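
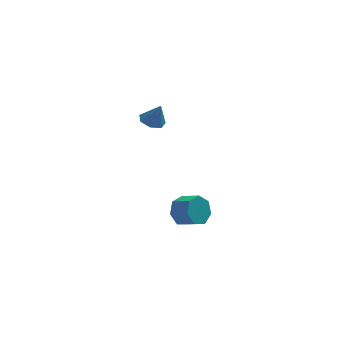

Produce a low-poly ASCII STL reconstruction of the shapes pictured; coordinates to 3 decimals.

solid 
facet normal -0.344 0.153 -0.926
outer loop
vertex 1.171 2.105 2.342
vertex 0.523 2.051 2.574
vertex 0.916 2.616 2.521
endloop
endfacet
facet normal 0.901 0.372 0.222
outer loop
vertex 1.171 2.105 2.342
vertex 0.916 2.616 2.521
vertex 0.937 1.869 3.686
endloop
endfacet
facet normal -0.344 0.153 -0.926
outer loop
vertex 0.916 2.616 2.521
vertex 0.523 2.051 2.574
vertex 0.365 2.702 2.74
endloop
endfacet
facet normal 0.326 0.799 0.506
outer loop
vertex 0.916 2.616 2.521
vertex 0.365 2.702 2.74
vertex 0.937 1.869 3.686
endloop
endfacet
facet normal -0.344 0.153 -0.926
outer loop
vertex 0.365 2.702 2.74
vertex 0.523 2.051 2.574
vertex -0.067 2.298 2.834
endloop
endfacet
facet normal -0.375 0.571 0.730
outer loop
vertex 0.365 2.702 2.74
vertex -0.067 2.298 2.834
vertex 0.937 1.869 3.686
endloop
endfacet
facet normal -0.345 0.151 -0.926
outer loop
vertex -0.067 2.298 2.834
vertex 0.523 2.051 2.574
vertex -0.054 1.708 2.733
endloop
endfacet
facet normal -0.675 -0.139 0.725
outer loop
vertex -0.067 2.298 2.834
vertex -0.054 1.708 2.733
vertex 0.937 1.869 3.686
endloop
endfacet
facet normal -0.345 0.152 -0.926
outer loop
vertex -0.054 1.708 2.733
vertex 0.523 2.051 2.574
vertex 0.393 1.376 2.512
endloop
endfacet
facet normal -0.347 -0.797 0.495
outer loop
vertex -0.054 1.708 2.733
vertex 0.393 1.376 2.512
vertex 0.937 1.869 3.686
endloop
endfacet
facet normal -0.345 0.152 -0.926
outer loop
vertex 0.393 1.376 2.512
vertex 0.523 2.051 2.574
vertex 0.938 1.553 2.338
endloop
endfacet
facet normal 0.363 -0.907 0.213
outer loop
vertex 0.393 1.376 2.512
vertex 0.938 1.553 2.338
vertex 0.937 1.869 3.686
endloop
endfacet
facet normal -0.344 0.152 -0.926
outer loop
vertex 0.938 1.553 2.338
vertex 0.523 2.051 2.574
vertex 1.171 2.105 2.342
endloop
endfacet
facet normal 0.917 -0.388 0.092
outer loop
vertex 0.938 1.553 2.338
vertex 1.171 2.105 2.342
vertex 0.937 1.869 3.686
endloop
endfacet
facet normal -0.703 0.585 -0.406
outer loop
vertex 2.539 1.816 -4.117
vertex 1.926 1.447 -3.587
vertex 2.434 2.163 -3.435
endloop
endfacet
facet normal 0.698 0.676 -0.236
outer loop
vertex 2.539 1.816 -4.117
vertex 2.434 2.163 -3.435
vertex 3.326 1.161 -3.663
endloop
endfacet
facet normal 0.698 0.676 -0.236
outer loop
vertex 3.326 1.161 -3.663
vertex 2.434 2.163 -3.435
vertex 3.221 1.508 -2.981
endloop
endfacet
facet normal 0.703 -0.585 0.406
outer loop
vertex 3.326 1.161 -3.663
vertex 3.221 1.508 -2.981
vertex 2.714 0.793 -3.133
endloop
endfacet
facet normal -0.703 0.585 -0.405
outer loop
vertex 2.434 2.163 -3.435
vertex 1.926 1.447 -3.587
vertex 1.947 1.971 -2.867
endloop
endfacet
facet normal 0.329 0.772 0.543
outer loop
vertex 2.434 2.163 -3.435
vertex 1.947 1.971 -2.867
vertex 3.221 1.508 -2.981
endloop
endfacet
facet normal 0.329 0.772 0.543
outer loop
vertex 3.221 1.508 -2.981
vertex 1.947 1.971 -2.867
vertex 2.734 1.316 -2.413
endloop
endfacet
facet normal 0.703 -0.585 0.405
outer loop
vertex 3.221 1.508 -2.981
vertex 2.734 1.316 -2.413
vertex 2.714 0.793 -3.133
endloop
endfacet
facet normal -0.703 0.585 -0.405
outer loop
vertex 1.947 1.971 -2.867
vertex 1.926 1.447 -3.587
vertex 1.444 1.384 -2.842
endloop
endfacet
facet normal -0.289 0.286 0.914
outer loop
vertex 1.947 1.971 -2.867
vertex 1.444 1.384 -2.842
vertex 2.734 1.316 -2.413
endloop
endfacet
facet normal -0.289 0.287 0.913
outer loop
vertex 2.734 1.316 -2.413
vertex 1.444 1.384 -2.842
vertex 2.231 0.73 -2.388
endloop
endfacet
facet normal 0.702 -0.585 0.406
outer loop
vertex 2.734 1.316 -2.413
vertex 2.231 0.73 -2.388
vertex 2.714 0.793 -3.133
endloop
endfacet
facet normal -0.703 0.585 -0.405
outer loop
vertex 1.444 1.384 -2.842
vertex 1.926 1.447 -3.587
vertex 1.305 0.846 -3.377
endloop
endfacet
facet normal -0.688 -0.415 0.596
outer loop
vertex 1.444 1.384 -2.842
vertex 1.305 0.846 -3.377
vertex 2.231 0.73 -2.388
endloop
endfacet
facet normal -0.688 -0.414 0.596
outer loop
vertex 2.231 0.73 -2.388
vertex 1.305 0.846 -3.377
vertex 2.092 0.191 -2.923
endloop
endfacet
facet normal 0.703 -0.584 0.406
outer loop
vertex 2.231 0.73 -2.388
vertex 2.092 0.191 -2.923
vertex 2.714 0.793 -3.133
endloop
endfacet
facet normal -0.703 0.584 -0.406
outer loop
vertex 1.305 0.846 -3.377
vertex 1.926 1.447 -3.587
vertex 1.634 0.76 -4.071
endloop
endfacet
facet normal -0.570 -0.804 -0.171
outer loop
vertex 1.305 0.846 -3.377
vertex 1.634 0.76 -4.071
vertex 2.092 0.191 -2.923
endloop
endfacet
facet normal -0.570 -0.804 -0.171
outer loop
vertex 2.092 0.191 -2.923
vertex 1.634 0.76 -4.071
vertex 2.421 0.105 -3.617
endloop
endfacet
facet normal 0.703 -0.585 0.406
outer loop
vertex 2.092 0.191 -2.923
vertex 2.421 0.105 -3.617
vertex 2.714 0.793 -3.133
endloop
endfacet
facet normal -0.703 0.584 -0.405
outer loop
vertex 1.634 0.76 -4.071
vertex 1.926 1.447 -3.587
vertex 2.183 1.192 -4.4
endloop
endfacet
facet normal -0.022 -0.588 -0.809
outer loop
vertex 1.634 0.76 -4.071
vertex 2.183 1.192 -4.4
vertex 2.421 0.105 -3.617
endloop
endfacet
facet normal -0.022 -0.588 -0.809
outer loop
vertex 2.421 0.105 -3.617
vertex 2.183 1.192 -4.4
vertex 2.97 0.537 -3.946
endloop
endfacet
facet normal 0.703 -0.585 0.405
outer loop
vertex 2.421 0.105 -3.617
vertex 2.97 0.537 -3.946
vertex 2.714 0.793 -3.133
endloop
endfacet
facet normal -0.703 0.585 -0.406
outer loop
vertex 2.183 1.192 -4.4
vertex 1.926 1.447 -3.587
vertex 2.539 1.816 -4.117
endloop
endfacet
facet normal 0.542 0.071 -0.837
outer loop
vertex 2.183 1.192 -4.4
vertex 2.539 1.816 -4.117
vertex 2.97 0.537 -3.946
endloop
endfacet
facet normal 0.542 0.071 -0.837
outer loop
vertex 2.97 0.537 -3.946
vertex 2.539 1.816 -4.117
vertex 3.326 1.161 -3.663
endloop
endfacet
facet normal 0.703 -0.585 0.405
outer loop
vertex 2.97 0.537 -3.946
vertex 3.326 1.161 -3.663
vertex 2.714 0.793 -3.133
endloop
endfacet

endsolid


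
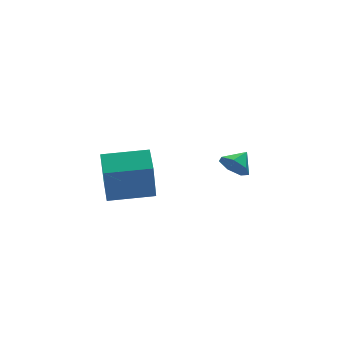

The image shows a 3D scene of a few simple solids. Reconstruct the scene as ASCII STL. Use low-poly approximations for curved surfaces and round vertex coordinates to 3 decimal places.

solid 
facet normal -0.944 0.322 -0.079
outer loop
vertex -4.649 1.406 -2.418
vertex -4.232 2.721 -2.045
vertex -4.306 1.895 -4.525
endloop
endfacet
facet normal -0.292 -0.920 -0.261
outer loop
vertex -2.268 1.199 -4.355
vertex -4.649 1.406 -2.418
vertex -4.306 1.895 -4.525
endloop
endfacet
facet normal -0.943 0.322 -0.079
outer loop
vertex -4.306 1.895 -4.525
vertex -4.232 2.721 -2.045
vertex -3.888 3.21 -4.152
endloop
endfacet
facet normal 0.156 0.223 -0.962
outer loop
vertex -3.888 3.21 -4.152
vertex -2.268 1.199 -4.355
vertex -4.306 1.895 -4.525
endloop
endfacet
facet normal -0.157 -0.223 0.962
outer loop
vertex -4.649 1.406 -2.418
vertex -2.194 2.025 -1.875
vertex -4.232 2.721 -2.045
endloop
endfacet
facet normal -0.293 -0.920 -0.261
outer loop
vertex -2.612 0.71 -2.248
vertex -4.649 1.406 -2.418
vertex -2.268 1.199 -4.355
endloop
endfacet
facet normal -0.157 -0.223 0.962
outer loop
vertex -2.612 0.71 -2.248
vertex -2.194 2.025 -1.875
vertex -4.649 1.406 -2.418
endloop
endfacet
facet normal 0.292 0.920 0.261
outer loop
vertex -4.232 2.721 -2.045
vertex -2.194 2.025 -1.875
vertex -3.888 3.21 -4.152
endloop
endfacet
facet normal 0.157 0.223 -0.962
outer loop
vertex -1.851 2.514 -3.982
vertex -2.268 1.199 -4.355
vertex -3.888 3.21 -4.152
endloop
endfacet
facet normal 0.293 0.920 0.261
outer loop
vertex -3.888 3.21 -4.152
vertex -2.194 2.025 -1.875
vertex -1.851 2.514 -3.982
endloop
endfacet
facet normal 0.944 -0.322 0.079
outer loop
vertex -1.851 2.514 -3.982
vertex -2.612 0.71 -2.248
vertex -2.268 1.199 -4.355
endloop
endfacet
facet normal 0.943 -0.322 0.079
outer loop
vertex -2.194 2.025 -1.875
vertex -2.612 0.71 -2.248
vertex -1.851 2.514 -3.982
endloop
endfacet
facet normal -0.793 -0.385 -0.472
outer loop
vertex 2.365 1.366 -4.281
vertex 1.878 1.91 -3.907
vertex 2.27 1.982 -4.624
endloop
endfacet
facet normal 0.937 -0.048 -0.346
outer loop
vertex 2.365 1.366 -4.281
vertex 2.27 1.982 -4.624
vertex 2.742 2.33 -3.393
endloop
endfacet
facet normal -0.792 -0.387 -0.472
outer loop
vertex 2.27 1.982 -4.624
vertex 1.878 1.91 -3.907
vertex 1.879 2.543 -4.428
endloop
endfacet
facet normal 0.664 0.613 -0.428
outer loop
vertex 2.27 1.982 -4.624
vertex 1.879 2.543 -4.428
vertex 2.742 2.33 -3.393
endloop
endfacet
facet normal -0.793 -0.386 -0.471
outer loop
vertex 1.879 2.543 -4.428
vertex 1.878 1.91 -3.907
vertex 1.488 2.628 -3.839
endloop
endfacet
facet normal 0.228 0.974 0.011
outer loop
vertex 1.879 2.543 -4.428
vertex 1.488 2.628 -3.839
vertex 2.742 2.33 -3.393
endloop
endfacet
facet normal -0.792 -0.386 -0.473
outer loop
vertex 1.488 2.628 -3.839
vertex 1.878 1.91 -3.907
vertex 1.39 2.171 -3.302
endloop
endfacet
facet normal -0.047 0.765 0.642
outer loop
vertex 1.488 2.628 -3.839
vertex 1.39 2.171 -3.302
vertex 2.742 2.33 -3.393
endloop
endfacet
facet normal -0.792 -0.386 -0.472
outer loop
vertex 1.39 2.171 -3.302
vertex 1.878 1.91 -3.907
vertex 1.66 1.518 -3.221
endloop
endfacet
facet normal 0.050 0.143 0.988
outer loop
vertex 1.39 2.171 -3.302
vertex 1.66 1.518 -3.221
vertex 2.742 2.33 -3.393
endloop
endfacet
facet normal -0.793 -0.386 -0.472
outer loop
vertex 1.66 1.518 -3.221
vertex 1.878 1.91 -3.907
vertex 2.094 1.159 -3.656
endloop
endfacet
facet normal 0.443 -0.423 0.791
outer loop
vertex 1.66 1.518 -3.221
vertex 2.094 1.159 -3.656
vertex 2.742 2.33 -3.393
endloop
endfacet
facet normal -0.793 -0.386 -0.472
outer loop
vertex 2.094 1.159 -3.656
vertex 1.878 1.91 -3.907
vertex 2.365 1.366 -4.281
endloop
endfacet
facet normal 0.839 -0.508 0.195
outer loop
vertex 2.094 1.159 -3.656
vertex 2.365 1.366 -4.281
vertex 2.742 2.33 -3.393
endloop
endfacet

endsolid


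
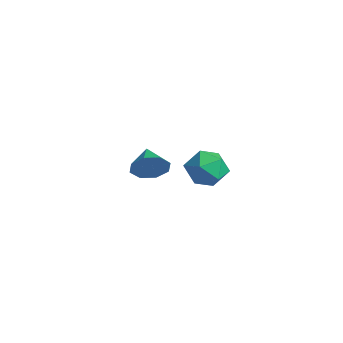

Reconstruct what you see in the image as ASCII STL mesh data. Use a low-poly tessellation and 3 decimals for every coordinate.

solid 
facet normal 0.844 -0.443 -0.303
outer loop
vertex -1.464 -0.198 -1.896
vertex -1.892 -0.453 -2.717
vertex -1.387 0.309 -2.423
endloop
endfacet
facet normal -0.018 0.722 0.692
outer loop
vertex -1.464 -0.198 -1.896
vertex -1.387 0.309 -2.423
vertex -3.048 0.153 -2.303
endloop
endfacet
facet normal 0.844 -0.443 -0.302
outer loop
vertex -1.387 0.309 -2.423
vertex -1.892 -0.453 -2.717
vertex -1.606 0.368 -3.122
endloop
endfacet
facet normal -0.085 0.990 0.110
outer loop
vertex -1.387 0.309 -2.423
vertex -1.606 0.368 -3.122
vertex -3.048 0.153 -2.303
endloop
endfacet
facet normal 0.844 -0.443 -0.302
outer loop
vertex -1.606 0.368 -3.122
vertex -1.892 -0.453 -2.717
vertex -1.992 -0.053 -3.584
endloop
endfacet
facet normal -0.371 0.819 -0.437
outer loop
vertex -1.606 0.368 -3.122
vertex -1.992 -0.053 -3.584
vertex -3.048 0.153 -2.303
endloop
endfacet
facet normal 0.844 -0.443 -0.302
outer loop
vertex -1.992 -0.053 -3.584
vertex -1.892 -0.453 -2.717
vertex -2.319 -0.709 -3.537
endloop
endfacet
facet normal -0.709 0.308 -0.634
outer loop
vertex -1.992 -0.053 -3.584
vertex -2.319 -0.709 -3.537
vertex -3.048 0.153 -2.303
endloop
endfacet
facet normal 0.844 -0.444 -0.301
outer loop
vertex -2.319 -0.709 -3.537
vertex -1.892 -0.453 -2.717
vertex -2.397 -1.215 -3.01
endloop
endfacet
facet normal -0.900 -0.240 -0.364
outer loop
vertex -2.319 -0.709 -3.537
vertex -2.397 -1.215 -3.01
vertex -3.048 0.153 -2.303
endloop
endfacet
facet normal 0.844 -0.443 -0.302
outer loop
vertex -2.397 -1.215 -3.01
vertex -1.892 -0.453 -2.717
vertex -2.178 -1.275 -2.311
endloop
endfacet
facet normal -0.833 -0.509 0.217
outer loop
vertex -2.397 -1.215 -3.01
vertex -2.178 -1.275 -2.311
vertex -3.048 0.153 -2.303
endloop
endfacet
facet normal 0.844 -0.443 -0.302
outer loop
vertex -2.178 -1.275 -2.311
vertex -1.892 -0.453 -2.717
vertex -1.792 -0.854 -1.85
endloop
endfacet
facet normal -0.547 -0.337 0.766
outer loop
vertex -2.178 -1.275 -2.311
vertex -1.792 -0.854 -1.85
vertex -3.048 0.153 -2.303
endloop
endfacet
facet normal 0.844 -0.443 -0.302
outer loop
vertex -1.792 -0.854 -1.85
vertex -1.892 -0.453 -2.717
vertex -1.464 -0.198 -1.896
endloop
endfacet
facet normal -0.209 0.172 0.963
outer loop
vertex -1.792 -0.854 -1.85
vertex -1.464 -0.198 -1.896
vertex -3.048 0.153 -2.303
endloop
endfacet
facet normal 0.269 -0.166 0.949
outer loop
vertex 3.81 -0.7 1.089
vertex 2.874 -1.142 1.277
vertex 3.677 -1.734 0.946
endloop
endfacet
facet normal 0.837 -0.179 0.517
outer loop
vertex 3.81 -0.7 1.089
vertex 3.677 -1.734 0.946
vertex 4.228 -1.173 0.248
endloop
endfacet
facet normal 0.875 0.450 0.182
outer loop
vertex 3.81 -0.7 1.089
vertex 4.228 -1.173 0.248
vertex 3.766 -0.234 0.148
endloop
endfacet
facet normal 0.328 0.853 0.407
outer loop
vertex 3.81 -0.7 1.089
vertex 3.766 -0.234 0.148
vertex 2.928 -0.215 0.784
endloop
endfacet
facet normal -0.046 0.471 0.881
outer loop
vertex 3.81 -0.7 1.089
vertex 2.928 -0.215 0.784
vertex 2.874 -1.142 1.277
endloop
endfacet
facet normal 0.729 -0.684 0.025
outer loop
vertex 4.228 -1.173 0.248
vertex 3.677 -1.734 0.946
vertex 3.552 -1.905 -0.084
endloop
endfacet
facet normal -0.191 -0.664 0.723
outer loop
vertex 3.677 -1.734 0.946
vertex 2.874 -1.142 1.277
vertex 2.714 -1.886 0.552
endloop
endfacet
facet normal -0.699 0.367 0.614
outer loop
vertex 2.874 -1.142 1.277
vertex 2.928 -0.215 0.784
vertex 2.252 -0.947 0.452
endloop
endfacet
facet normal -0.093 0.984 -0.152
outer loop
vertex 2.928 -0.215 0.784
vertex 3.766 -0.234 0.148
vertex 2.803 -0.386 -0.246
endloop
endfacet
facet normal 0.789 0.333 -0.516
outer loop
vertex 3.766 -0.234 0.148
vertex 4.228 -1.173 0.248
vertex 3.606 -0.978 -0.577
endloop
endfacet
facet normal -0.328 -0.853 -0.407
outer loop
vertex 2.67 -1.42 -0.389
vertex 3.552 -1.905 -0.084
vertex 2.714 -1.886 0.552
endloop
endfacet
facet normal -0.875 -0.450 -0.182
outer loop
vertex 2.67 -1.42 -0.389
vertex 2.714 -1.886 0.552
vertex 2.252 -0.947 0.452
endloop
endfacet
facet normal -0.837 0.179 -0.517
outer loop
vertex 2.67 -1.42 -0.389
vertex 2.252 -0.947 0.452
vertex 2.803 -0.386 -0.246
endloop
endfacet
facet normal -0.269 0.166 -0.949
outer loop
vertex 2.67 -1.42 -0.389
vertex 2.803 -0.386 -0.246
vertex 3.606 -0.978 -0.577
endloop
endfacet
facet normal 0.046 -0.471 -0.881
outer loop
vertex 2.67 -1.42 -0.389
vertex 3.606 -0.978 -0.577
vertex 3.552 -1.905 -0.084
endloop
endfacet
facet normal 0.093 -0.984 0.152
outer loop
vertex 2.714 -1.886 0.552
vertex 3.552 -1.905 -0.084
vertex 3.677 -1.734 0.946
endloop
endfacet
facet normal -0.789 -0.333 0.516
outer loop
vertex 2.252 -0.947 0.452
vertex 2.714 -1.886 0.552
vertex 2.874 -1.142 1.277
endloop
endfacet
facet normal -0.729 0.684 -0.025
outer loop
vertex 2.803 -0.386 -0.246
vertex 2.252 -0.947 0.452
vertex 2.928 -0.215 0.784
endloop
endfacet
facet normal 0.191 0.664 -0.723
outer loop
vertex 3.606 -0.978 -0.577
vertex 2.803 -0.386 -0.246
vertex 3.766 -0.234 0.148
endloop
endfacet
facet normal 0.699 -0.367 -0.614
outer loop
vertex 3.552 -1.905 -0.084
vertex 3.606 -0.978 -0.577
vertex 4.228 -1.173 0.248
endloop
endfacet

endsolid


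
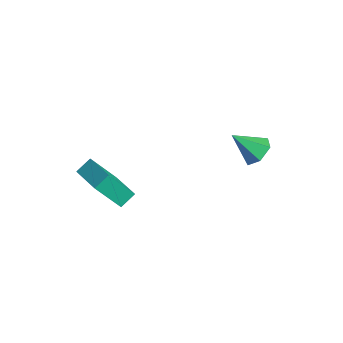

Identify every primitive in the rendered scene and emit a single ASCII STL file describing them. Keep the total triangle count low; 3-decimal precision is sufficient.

solid 
facet normal 0.451 0.579 -0.679
outer loop
vertex 3.963 1.415 1.897
vertex 3.252 1.761 1.72
vertex 3.723 2.075 2.3
endloop
endfacet
facet normal 0.583 -0.259 0.771
outer loop
vertex 3.963 1.415 1.897
vertex 3.723 2.075 2.3
vertex 2.548 0.859 2.78
endloop
endfacet
facet normal 0.451 0.578 -0.680
outer loop
vertex 3.723 2.075 2.3
vertex 3.252 1.761 1.72
vertex 3.012 2.422 2.123
endloop
endfacet
facet normal -0.035 0.396 0.918
outer loop
vertex 3.723 2.075 2.3
vertex 3.012 2.422 2.123
vertex 2.548 0.859 2.78
endloop
endfacet
facet normal 0.452 0.578 -0.679
outer loop
vertex 3.012 2.422 2.123
vertex 3.252 1.761 1.72
vertex 2.542 2.108 1.543
endloop
endfacet
facet normal -0.803 0.417 0.425
outer loop
vertex 3.012 2.422 2.123
vertex 2.542 2.108 1.543
vertex 2.548 0.859 2.78
endloop
endfacet
facet normal 0.452 0.579 -0.679
outer loop
vertex 2.542 2.108 1.543
vertex 3.252 1.761 1.72
vertex 2.782 1.448 1.14
endloop
endfacet
facet normal -0.953 -0.216 -0.214
outer loop
vertex 2.542 2.108 1.543
vertex 2.782 1.448 1.14
vertex 2.548 0.859 2.78
endloop
endfacet
facet normal 0.452 0.579 -0.679
outer loop
vertex 2.782 1.448 1.14
vertex 3.252 1.761 1.72
vertex 3.492 1.101 1.317
endloop
endfacet
facet normal -0.336 -0.870 -0.360
outer loop
vertex 2.782 1.448 1.14
vertex 3.492 1.101 1.317
vertex 2.548 0.859 2.78
endloop
endfacet
facet normal 0.451 0.579 -0.679
outer loop
vertex 3.492 1.101 1.317
vertex 3.252 1.761 1.72
vertex 3.963 1.415 1.897
endloop
endfacet
facet normal 0.433 -0.892 0.132
outer loop
vertex 3.492 1.101 1.317
vertex 3.963 1.415 1.897
vertex 2.548 0.859 2.78
endloop
endfacet
facet normal -0.970 0.031 -0.243
outer loop
vertex -1.204 -4.053 0.329
vertex -0.772 -3.017 -1.266
vertex -1.112 -4.806 -0.135
endloop
endfacet
facet normal -0.222 -0.531 0.818
outer loop
vertex 0.652 -4.863 0.306
vertex -1.204 -4.053 0.329
vertex -1.112 -4.806 -0.135
endloop
endfacet
facet normal -0.970 0.031 -0.243
outer loop
vertex -1.112 -4.806 -0.135
vertex -0.772 -3.017 -1.266
vertex -0.68 -3.771 -1.73
endloop
endfacet
facet normal 0.103 -0.847 -0.522
outer loop
vertex -0.68 -3.771 -1.73
vertex 0.652 -4.863 0.306
vertex -1.112 -4.806 -0.135
endloop
endfacet
facet normal -0.103 0.847 0.522
outer loop
vertex -1.204 -4.053 0.329
vertex 0.992 -3.074 -0.825
vertex -0.772 -3.017 -1.266
endloop
endfacet
facet normal -0.221 -0.531 0.818
outer loop
vertex 0.56 -4.109 0.77
vertex -1.204 -4.053 0.329
vertex 0.652 -4.863 0.306
endloop
endfacet
facet normal -0.103 0.847 0.522
outer loop
vertex 0.56 -4.109 0.77
vertex 0.992 -3.074 -0.825
vertex -1.204 -4.053 0.329
endloop
endfacet
facet normal 0.222 0.531 -0.818
outer loop
vertex -0.772 -3.017 -1.266
vertex 0.992 -3.074 -0.825
vertex -0.68 -3.771 -1.73
endloop
endfacet
facet normal 0.104 -0.847 -0.522
outer loop
vertex 1.084 -3.827 -1.289
vertex 0.652 -4.863 0.306
vertex -0.68 -3.771 -1.73
endloop
endfacet
facet normal 0.221 0.531 -0.818
outer loop
vertex -0.68 -3.771 -1.73
vertex 0.992 -3.074 -0.825
vertex 1.084 -3.827 -1.289
endloop
endfacet
facet normal 0.970 -0.031 0.243
outer loop
vertex 1.084 -3.827 -1.289
vertex 0.56 -4.109 0.77
vertex 0.652 -4.863 0.306
endloop
endfacet
facet normal 0.970 -0.031 0.243
outer loop
vertex 0.992 -3.074 -0.825
vertex 0.56 -4.109 0.77
vertex 1.084 -3.827 -1.289
endloop
endfacet

endsolid


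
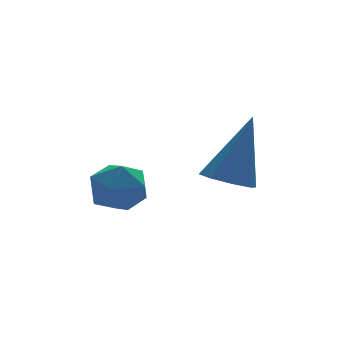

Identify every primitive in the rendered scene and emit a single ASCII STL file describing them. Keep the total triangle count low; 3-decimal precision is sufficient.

solid 
facet normal -0.305 0.338 0.890
outer loop
vertex -0.816 1.758 0.535
vertex -0.202 1.422 0.873
vertex -0.151 2.154 0.613
endloop
endfacet
facet normal -0.507 0.779 0.369
outer loop
vertex -0.816 1.758 0.535
vertex -0.151 2.154 0.613
vertex -0.557 2.203 -0.049
endloop
endfacet
facet normal -0.908 0.409 -0.091
outer loop
vertex -0.816 1.758 0.535
vertex -0.557 2.203 -0.049
vertex -0.858 1.501 -0.198
endloop
endfacet
facet normal -0.954 -0.262 0.147
outer loop
vertex -0.816 1.758 0.535
vertex -0.858 1.501 -0.198
vertex -0.638 1.019 0.371
endloop
endfacet
facet normal -0.582 -0.307 0.753
outer loop
vertex -0.816 1.758 0.535
vertex -0.638 1.019 0.371
vertex -0.202 1.422 0.873
endloop
endfacet
facet normal 0.080 0.996 0.024
outer loop
vertex -0.557 2.203 -0.049
vertex -0.151 2.154 0.613
vertex 0.218 2.141 -0.071
endloop
endfacet
facet normal 0.406 0.281 0.870
outer loop
vertex -0.151 2.154 0.613
vertex -0.202 1.422 0.873
vertex 0.438 1.659 0.498
endloop
endfacet
facet normal -0.042 -0.761 0.648
outer loop
vertex -0.202 1.422 0.873
vertex -0.638 1.019 0.371
vertex 0.137 0.957 0.349
endloop
endfacet
facet normal -0.644 -0.688 -0.334
outer loop
vertex -0.638 1.019 0.371
vertex -0.858 1.501 -0.198
vertex -0.269 1.006 -0.313
endloop
endfacet
facet normal -0.569 0.397 -0.720
outer loop
vertex -0.858 1.501 -0.198
vertex -0.557 2.203 -0.049
vertex -0.218 1.738 -0.573
endloop
endfacet
facet normal 0.954 0.262 -0.147
outer loop
vertex 0.396 1.402 -0.235
vertex 0.218 2.141 -0.071
vertex 0.438 1.659 0.498
endloop
endfacet
facet normal 0.908 -0.409 0.091
outer loop
vertex 0.396 1.402 -0.235
vertex 0.438 1.659 0.498
vertex 0.137 0.957 0.349
endloop
endfacet
facet normal 0.507 -0.779 -0.369
outer loop
vertex 0.396 1.402 -0.235
vertex 0.137 0.957 0.349
vertex -0.269 1.006 -0.313
endloop
endfacet
facet normal 0.305 -0.338 -0.890
outer loop
vertex 0.396 1.402 -0.235
vertex -0.269 1.006 -0.313
vertex -0.218 1.738 -0.573
endloop
endfacet
facet normal 0.582 0.307 -0.753
outer loop
vertex 0.396 1.402 -0.235
vertex -0.218 1.738 -0.573
vertex 0.218 2.141 -0.071
endloop
endfacet
facet normal 0.644 0.688 0.334
outer loop
vertex 0.438 1.659 0.498
vertex 0.218 2.141 -0.071
vertex -0.151 2.154 0.613
endloop
endfacet
facet normal 0.569 -0.397 0.720
outer loop
vertex 0.137 0.957 0.349
vertex 0.438 1.659 0.498
vertex -0.202 1.422 0.873
endloop
endfacet
facet normal -0.080 -0.996 -0.024
outer loop
vertex -0.269 1.006 -0.313
vertex 0.137 0.957 0.349
vertex -0.638 1.019 0.371
endloop
endfacet
facet normal -0.406 -0.281 -0.870
outer loop
vertex -0.218 1.738 -0.573
vertex -0.269 1.006 -0.313
vertex -0.858 1.501 -0.198
endloop
endfacet
facet normal 0.042 0.761 -0.648
outer loop
vertex 0.218 2.141 -0.071
vertex -0.218 1.738 -0.573
vertex -0.557 2.203 -0.049
endloop
endfacet
facet normal -0.404 -0.129 -0.906
outer loop
vertex 2.675 0.451 -0.011
vertex 2.096 0.734 0.207
vertex 2.667 0.967 -0.081
endloop
endfacet
facet normal 0.994 0.001 -0.105
outer loop
vertex 2.675 0.451 -0.011
vertex 2.667 0.967 -0.081
vertex 2.884 0.986 1.973
endloop
endfacet
facet normal -0.404 -0.129 -0.906
outer loop
vertex 2.667 0.967 -0.081
vertex 2.096 0.734 0.207
vertex 2.324 1.346 0.018
endloop
endfacet
facet normal 0.728 0.681 -0.083
outer loop
vertex 2.667 0.967 -0.081
vertex 2.324 1.346 0.018
vertex 2.884 0.986 1.973
endloop
endfacet
facet normal -0.403 -0.130 -0.906
outer loop
vertex 2.324 1.346 0.018
vertex 2.096 0.734 0.207
vertex 1.848 1.366 0.227
endloop
endfacet
facet normal 0.107 0.983 0.150
outer loop
vertex 2.324 1.346 0.018
vertex 1.848 1.366 0.227
vertex 2.884 0.986 1.973
endloop
endfacet
facet normal -0.404 -0.130 -0.905
outer loop
vertex 1.848 1.366 0.227
vertex 2.096 0.734 0.207
vertex 1.517 1.016 0.425
endloop
endfacet
facet normal -0.502 0.734 0.458
outer loop
vertex 1.848 1.366 0.227
vertex 1.517 1.016 0.425
vertex 2.884 0.986 1.973
endloop
endfacet
facet normal -0.404 -0.130 -0.905
outer loop
vertex 1.517 1.016 0.425
vertex 2.096 0.734 0.207
vertex 1.526 0.5 0.495
endloop
endfacet
facet normal -0.747 0.077 0.661
outer loop
vertex 1.517 1.016 0.425
vertex 1.526 0.5 0.495
vertex 2.884 0.986 1.973
endloop
endfacet
facet normal -0.404 -0.129 -0.905
outer loop
vertex 1.526 0.5 0.495
vertex 2.096 0.734 0.207
vertex 1.869 0.121 0.396
endloop
endfacet
facet normal -0.480 -0.601 0.639
outer loop
vertex 1.526 0.5 0.495
vertex 1.869 0.121 0.396
vertex 2.884 0.986 1.973
endloop
endfacet
facet normal -0.403 -0.130 -0.906
outer loop
vertex 1.869 0.121 0.396
vertex 2.096 0.734 0.207
vertex 2.345 0.101 0.187
endloop
endfacet
facet normal 0.140 -0.903 0.405
outer loop
vertex 1.869 0.121 0.396
vertex 2.345 0.101 0.187
vertex 2.884 0.986 1.973
endloop
endfacet
facet normal -0.405 -0.131 -0.905
outer loop
vertex 2.345 0.101 0.187
vertex 2.096 0.734 0.207
vertex 2.675 0.451 -0.011
endloop
endfacet
facet normal 0.751 -0.653 0.097
outer loop
vertex 2.345 0.101 0.187
vertex 2.675 0.451 -0.011
vertex 2.884 0.986 1.973
endloop
endfacet

endsolid


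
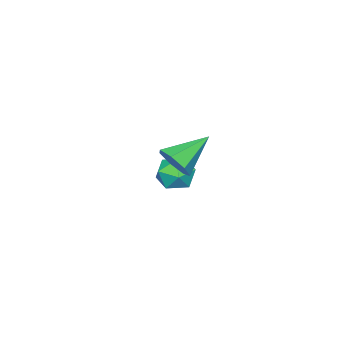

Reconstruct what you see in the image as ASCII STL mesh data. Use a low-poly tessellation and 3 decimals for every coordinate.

solid 
facet normal 0.794 -0.329 -0.511
outer loop
vertex 1.356 1.549 1.932
vertex 0.994 1.403 1.463
vertex 1.282 1.93 1.571
endloop
endfacet
facet normal 0.240 0.692 0.681
outer loop
vertex 1.356 1.549 1.932
vertex 1.282 1.93 1.571
vertex -0.054 1.837 2.137
endloop
endfacet
facet normal 0.794 -0.330 -0.510
outer loop
vertex 1.282 1.93 1.571
vertex 0.994 1.403 1.463
vertex 0.991 1.913 1.129
endloop
endfacet
facet normal -0.067 0.998 0.006
outer loop
vertex 1.282 1.93 1.571
vertex 0.991 1.913 1.129
vertex -0.054 1.837 2.137
endloop
endfacet
facet normal 0.795 -0.329 -0.510
outer loop
vertex 0.991 1.913 1.129
vertex 0.994 1.403 1.463
vertex 0.703 1.512 0.939
endloop
endfacet
facet normal -0.554 0.646 -0.525
outer loop
vertex 0.991 1.913 1.129
vertex 0.703 1.512 0.939
vertex -0.054 1.837 2.137
endloop
endfacet
facet normal 0.795 -0.329 -0.510
outer loop
vertex 0.703 1.512 0.939
vertex 0.994 1.403 1.463
vertex 0.634 1.029 1.143
endloop
endfacet
facet normal -0.853 -0.095 -0.513
outer loop
vertex 0.703 1.512 0.939
vertex 0.634 1.029 1.143
vertex -0.054 1.837 2.137
endloop
endfacet
facet normal 0.795 -0.329 -0.509
outer loop
vertex 0.634 1.029 1.143
vertex 0.994 1.403 1.463
vertex 0.836 0.827 1.589
endloop
endfacet
facet normal -0.741 -0.671 0.032
outer loop
vertex 0.634 1.029 1.143
vertex 0.836 0.827 1.589
vertex -0.054 1.837 2.137
endloop
endfacet
facet normal 0.794 -0.330 -0.511
outer loop
vertex 0.836 0.827 1.589
vertex 0.994 1.403 1.463
vertex 1.158 1.059 1.94
endloop
endfacet
facet normal -0.300 -0.646 0.702
outer loop
vertex 0.836 0.827 1.589
vertex 1.158 1.059 1.94
vertex -0.054 1.837 2.137
endloop
endfacet
facet normal 0.794 -0.329 -0.511
outer loop
vertex 1.158 1.059 1.94
vertex 0.994 1.403 1.463
vertex 1.356 1.549 1.932
endloop
endfacet
facet normal 0.136 -0.039 0.990
outer loop
vertex 1.158 1.059 1.94
vertex 1.356 1.549 1.932
vertex -0.054 1.837 2.137
endloop
endfacet
facet normal -0.430 0.868 -0.247
outer loop
vertex -2.768 -0.602 -2.084
vertex -3.394 -0.882 -1.979
vertex -3.062 -0.569 -1.456
endloop
endfacet
facet normal 0.212 0.976 0.048
outer loop
vertex -2.768 -0.602 -2.084
vertex -3.062 -0.569 -1.456
vertex -2.386 -0.713 -1.515
endloop
endfacet
facet normal 0.697 0.629 -0.345
outer loop
vertex -2.768 -0.602 -2.084
vertex -2.386 -0.713 -1.515
vertex -2.3 -1.115 -2.074
endloop
endfacet
facet normal 0.355 0.307 -0.883
outer loop
vertex -2.768 -0.602 -2.084
vertex -2.3 -1.115 -2.074
vertex -2.923 -1.219 -2.361
endloop
endfacet
facet normal -0.341 0.455 -0.822
outer loop
vertex -2.768 -0.602 -2.084
vertex -2.923 -1.219 -2.361
vertex -3.394 -0.882 -1.979
endloop
endfacet
facet normal 0.207 0.684 0.699
outer loop
vertex -2.386 -0.713 -1.515
vertex -3.062 -0.569 -1.456
vertex -2.777 -1.061 -1.059
endloop
endfacet
facet normal -0.830 0.512 0.221
outer loop
vertex -3.062 -0.569 -1.456
vertex -3.394 -0.882 -1.979
vertex -3.4 -1.165 -1.346
endloop
endfacet
facet normal -0.687 -0.157 -0.709
outer loop
vertex -3.394 -0.882 -1.979
vertex -2.923 -1.219 -2.361
vertex -3.314 -1.567 -1.905
endloop
endfacet
facet normal 0.438 -0.397 -0.807
outer loop
vertex -2.923 -1.219 -2.361
vertex -2.3 -1.115 -2.074
vertex -2.638 -1.711 -1.964
endloop
endfacet
facet normal 0.990 0.123 0.064
outer loop
vertex -2.3 -1.115 -2.074
vertex -2.386 -0.713 -1.515
vertex -2.306 -1.398 -1.441
endloop
endfacet
facet normal -0.355 -0.307 0.883
outer loop
vertex -2.932 -1.678 -1.336
vertex -2.777 -1.061 -1.059
vertex -3.4 -1.165 -1.346
endloop
endfacet
facet normal -0.697 -0.629 0.345
outer loop
vertex -2.932 -1.678 -1.336
vertex -3.4 -1.165 -1.346
vertex -3.314 -1.567 -1.905
endloop
endfacet
facet normal -0.212 -0.976 -0.048
outer loop
vertex -2.932 -1.678 -1.336
vertex -3.314 -1.567 -1.905
vertex -2.638 -1.711 -1.964
endloop
endfacet
facet normal 0.430 -0.868 0.247
outer loop
vertex -2.932 -1.678 -1.336
vertex -2.638 -1.711 -1.964
vertex -2.306 -1.398 -1.441
endloop
endfacet
facet normal 0.341 -0.455 0.822
outer loop
vertex -2.932 -1.678 -1.336
vertex -2.306 -1.398 -1.441
vertex -2.777 -1.061 -1.059
endloop
endfacet
facet normal -0.438 0.397 0.807
outer loop
vertex -3.4 -1.165 -1.346
vertex -2.777 -1.061 -1.059
vertex -3.062 -0.569 -1.456
endloop
endfacet
facet normal -0.990 -0.123 -0.064
outer loop
vertex -3.314 -1.567 -1.905
vertex -3.4 -1.165 -1.346
vertex -3.394 -0.882 -1.979
endloop
endfacet
facet normal -0.207 -0.684 -0.699
outer loop
vertex -2.638 -1.711 -1.964
vertex -3.314 -1.567 -1.905
vertex -2.923 -1.219 -2.361
endloop
endfacet
facet normal 0.830 -0.512 -0.221
outer loop
vertex -2.306 -1.398 -1.441
vertex -2.638 -1.711 -1.964
vertex -2.3 -1.115 -2.074
endloop
endfacet
facet normal 0.687 0.157 0.709
outer loop
vertex -2.777 -1.061 -1.059
vertex -2.306 -1.398 -1.441
vertex -2.386 -0.713 -1.515
endloop
endfacet

endsolid


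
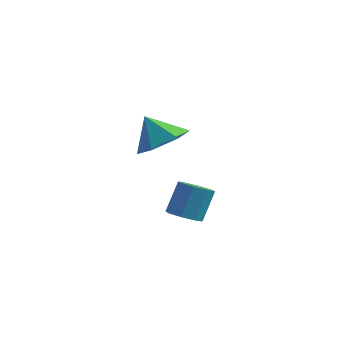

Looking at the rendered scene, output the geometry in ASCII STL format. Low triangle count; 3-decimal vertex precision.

solid 
facet normal 0.558 -0.002 -0.830
outer loop
vertex -1.146 2.501 3.117
vertex -1.834 1.888 2.656
vertex -1.929 2.912 2.59
endloop
endfacet
facet normal -0.039 0.759 0.650
outer loop
vertex -1.146 2.501 3.117
vertex -1.929 2.912 2.59
vertex -2.566 1.892 3.744
endloop
endfacet
facet normal 0.557 -0.002 -0.830
outer loop
vertex -1.929 2.912 2.59
vertex -1.834 1.888 2.656
vertex -2.618 2.3 2.129
endloop
endfacet
facet normal -0.720 0.667 0.192
outer loop
vertex -1.929 2.912 2.59
vertex -2.618 2.3 2.129
vertex -2.566 1.892 3.744
endloop
endfacet
facet normal 0.557 -0.003 -0.831
outer loop
vertex -2.618 2.3 2.129
vertex -1.834 1.888 2.656
vertex -2.523 1.276 2.196
endloop
endfacet
facet normal -0.996 -0.092 0.009
outer loop
vertex -2.618 2.3 2.129
vertex -2.523 1.276 2.196
vertex -2.566 1.892 3.744
endloop
endfacet
facet normal 0.557 -0.003 -0.830
outer loop
vertex -2.523 1.276 2.196
vertex -1.834 1.888 2.656
vertex -1.74 0.865 2.723
endloop
endfacet
facet normal -0.589 -0.757 0.285
outer loop
vertex -2.523 1.276 2.196
vertex -1.74 0.865 2.723
vertex -2.566 1.892 3.744
endloop
endfacet
facet normal 0.558 -0.003 -0.830
outer loop
vertex -1.74 0.865 2.723
vertex -1.834 1.888 2.656
vertex -1.051 1.477 3.184
endloop
endfacet
facet normal 0.093 -0.664 0.742
outer loop
vertex -1.74 0.865 2.723
vertex -1.051 1.477 3.184
vertex -2.566 1.892 3.744
endloop
endfacet
facet normal 0.558 -0.003 -0.830
outer loop
vertex -1.051 1.477 3.184
vertex -1.834 1.888 2.656
vertex -1.146 2.501 3.117
endloop
endfacet
facet normal 0.368 0.095 0.925
outer loop
vertex -1.051 1.477 3.184
vertex -1.146 2.501 3.117
vertex -2.566 1.892 3.744
endloop
endfacet
facet normal -0.106 -0.471 -0.876
outer loop
vertex 1.585 -2.365 1.692
vertex 1.043 -2.079 1.604
vertex 1.633 -1.952 1.464
endloop
endfacet
facet normal 0.989 -0.140 -0.045
outer loop
vertex 1.585 -2.365 1.692
vertex 1.633 -1.952 1.464
vertex 1.72 -1.768 2.805
endloop
endfacet
facet normal 0.989 -0.139 -0.045
outer loop
vertex 1.72 -1.768 2.805
vertex 1.633 -1.952 1.464
vertex 1.768 -1.354 2.577
endloop
endfacet
facet normal 0.105 0.470 0.876
outer loop
vertex 1.72 -1.768 2.805
vertex 1.768 -1.354 2.577
vertex 1.177 -1.481 2.716
endloop
endfacet
facet normal -0.106 -0.471 -0.876
outer loop
vertex 1.633 -1.952 1.464
vertex 1.043 -2.079 1.604
vertex 1.335 -1.613 1.318
endloop
endfacet
facet normal 0.771 0.518 -0.372
outer loop
vertex 1.633 -1.952 1.464
vertex 1.335 -1.613 1.318
vertex 1.768 -1.354 2.577
endloop
endfacet
facet normal 0.771 0.518 -0.372
outer loop
vertex 1.768 -1.354 2.577
vertex 1.335 -1.613 1.318
vertex 1.47 -1.015 2.431
endloop
endfacet
facet normal 0.105 0.470 0.876
outer loop
vertex 1.768 -1.354 2.577
vertex 1.47 -1.015 2.431
vertex 1.177 -1.481 2.716
endloop
endfacet
facet normal -0.106 -0.471 -0.876
outer loop
vertex 1.335 -1.613 1.318
vertex 1.043 -2.079 1.604
vertex 0.866 -1.546 1.339
endloop
endfacet
facet normal 0.103 0.871 -0.480
outer loop
vertex 1.335 -1.613 1.318
vertex 0.866 -1.546 1.339
vertex 1.47 -1.015 2.431
endloop
endfacet
facet normal 0.101 0.872 -0.480
outer loop
vertex 1.47 -1.015 2.431
vertex 0.866 -1.546 1.339
vertex 1.0 -0.949 2.452
endloop
endfacet
facet normal 0.105 0.470 0.876
outer loop
vertex 1.47 -1.015 2.431
vertex 1.0 -0.949 2.452
vertex 1.177 -1.481 2.716
endloop
endfacet
facet normal -0.105 -0.470 -0.876
outer loop
vertex 0.866 -1.546 1.339
vertex 1.043 -2.079 1.604
vertex 0.5 -1.792 1.515
endloop
endfacet
facet normal -0.628 0.715 -0.308
outer loop
vertex 0.866 -1.546 1.339
vertex 0.5 -1.792 1.515
vertex 1.0 -0.949 2.452
endloop
endfacet
facet normal -0.629 0.714 -0.307
outer loop
vertex 1.0 -0.949 2.452
vertex 0.5 -1.792 1.515
vertex 0.635 -1.195 2.628
endloop
endfacet
facet normal 0.106 0.470 0.876
outer loop
vertex 1.0 -0.949 2.452
vertex 0.635 -1.195 2.628
vertex 1.177 -1.481 2.716
endloop
endfacet
facet normal -0.105 -0.470 -0.876
outer loop
vertex 0.5 -1.792 1.515
vertex 1.043 -2.079 1.604
vertex 0.452 -2.206 1.743
endloop
endfacet
facet normal -0.989 0.140 0.045
outer loop
vertex 0.5 -1.792 1.515
vertex 0.452 -2.206 1.743
vertex 0.635 -1.195 2.628
endloop
endfacet
facet normal -0.989 0.140 0.045
outer loop
vertex 0.635 -1.195 2.628
vertex 0.452 -2.206 1.743
vertex 0.587 -1.608 2.856
endloop
endfacet
facet normal 0.106 0.471 0.876
outer loop
vertex 0.635 -1.195 2.628
vertex 0.587 -1.608 2.856
vertex 1.177 -1.481 2.716
endloop
endfacet
facet normal -0.105 -0.470 -0.876
outer loop
vertex 0.452 -2.206 1.743
vertex 1.043 -2.079 1.604
vertex 0.75 -2.545 1.889
endloop
endfacet
facet normal -0.771 -0.518 0.372
outer loop
vertex 0.452 -2.206 1.743
vertex 0.75 -2.545 1.889
vertex 0.587 -1.608 2.856
endloop
endfacet
facet normal -0.771 -0.518 0.372
outer loop
vertex 0.587 -1.608 2.856
vertex 0.75 -2.545 1.889
vertex 0.885 -1.947 3.002
endloop
endfacet
facet normal 0.106 0.471 0.876
outer loop
vertex 0.587 -1.608 2.856
vertex 0.885 -1.947 3.002
vertex 1.177 -1.481 2.716
endloop
endfacet
facet normal -0.105 -0.470 -0.876
outer loop
vertex 0.75 -2.545 1.889
vertex 1.043 -2.079 1.604
vertex 1.22 -2.611 1.868
endloop
endfacet
facet normal -0.101 -0.871 0.480
outer loop
vertex 0.75 -2.545 1.889
vertex 1.22 -2.611 1.868
vertex 0.885 -1.947 3.002
endloop
endfacet
facet normal -0.103 -0.871 0.480
outer loop
vertex 0.885 -1.947 3.002
vertex 1.22 -2.611 1.868
vertex 1.354 -2.014 2.981
endloop
endfacet
facet normal 0.106 0.471 0.876
outer loop
vertex 0.885 -1.947 3.002
vertex 1.354 -2.014 2.981
vertex 1.177 -1.481 2.716
endloop
endfacet
facet normal -0.106 -0.470 -0.876
outer loop
vertex 1.22 -2.611 1.868
vertex 1.043 -2.079 1.604
vertex 1.585 -2.365 1.692
endloop
endfacet
facet normal 0.629 -0.714 0.307
outer loop
vertex 1.22 -2.611 1.868
vertex 1.585 -2.365 1.692
vertex 1.354 -2.014 2.981
endloop
endfacet
facet normal 0.628 -0.715 0.307
outer loop
vertex 1.354 -2.014 2.981
vertex 1.585 -2.365 1.692
vertex 1.72 -1.768 2.805
endloop
endfacet
facet normal 0.105 0.470 0.876
outer loop
vertex 1.354 -2.014 2.981
vertex 1.72 -1.768 2.805
vertex 1.177 -1.481 2.716
endloop
endfacet

endsolid


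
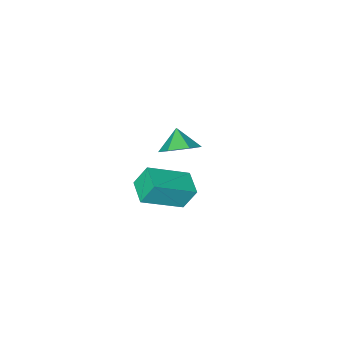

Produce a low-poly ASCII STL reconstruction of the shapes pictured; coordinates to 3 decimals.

solid 
facet normal 0.296 0.669 -0.682
outer loop
vertex -1.091 2.057 3.079
vertex -1.801 1.888 2.606
vertex -1.82 2.513 3.21
endloop
endfacet
facet normal 0.190 0.023 0.981
outer loop
vertex -1.091 2.057 3.079
vertex -1.82 2.513 3.21
vertex -2.099 1.212 3.294
endloop
endfacet
facet normal 0.296 0.668 -0.682
outer loop
vertex -1.82 2.513 3.21
vertex -1.801 1.888 2.606
vertex -2.53 2.344 2.736
endloop
endfacet
facet normal -0.575 0.175 0.799
outer loop
vertex -1.82 2.513 3.21
vertex -2.53 2.344 2.736
vertex -2.099 1.212 3.294
endloop
endfacet
facet normal 0.297 0.669 -0.682
outer loop
vertex -2.53 2.344 2.736
vertex -1.801 1.888 2.606
vertex -2.51 1.719 2.132
endloop
endfacet
facet normal -0.942 -0.248 0.225
outer loop
vertex -2.53 2.344 2.736
vertex -2.51 1.719 2.132
vertex -2.099 1.212 3.294
endloop
endfacet
facet normal 0.297 0.669 -0.682
outer loop
vertex -2.51 1.719 2.132
vertex -1.801 1.888 2.606
vertex -1.781 1.262 2.001
endloop
endfacet
facet normal -0.545 -0.822 -0.166
outer loop
vertex -2.51 1.719 2.132
vertex -1.781 1.262 2.001
vertex -2.099 1.212 3.294
endloop
endfacet
facet normal 0.295 0.669 -0.682
outer loop
vertex -1.781 1.262 2.001
vertex -1.801 1.888 2.606
vertex -1.071 1.432 2.475
endloop
endfacet
facet normal 0.222 -0.975 0.017
outer loop
vertex -1.781 1.262 2.001
vertex -1.071 1.432 2.475
vertex -2.099 1.212 3.294
endloop
endfacet
facet normal 0.295 0.669 -0.682
outer loop
vertex -1.071 1.432 2.475
vertex -1.801 1.888 2.606
vertex -1.091 2.057 3.079
endloop
endfacet
facet normal 0.589 -0.552 0.591
outer loop
vertex -1.071 1.432 2.475
vertex -1.091 2.057 3.079
vertex -2.099 1.212 3.294
endloop
endfacet
facet normal -0.844 0.258 -0.470
outer loop
vertex -4.016 -0.54 -2.397
vertex -3.593 0.597 -2.533
vertex -3.525 -0.848 -3.447
endloop
endfacet
facet normal -0.346 -0.931 0.111
outer loop
vertex -1.727 -1.397 -2.447
vertex -4.016 -0.54 -2.397
vertex -3.525 -0.848 -3.447
endloop
endfacet
facet normal -0.845 0.257 -0.469
outer loop
vertex -3.525 -0.848 -3.447
vertex -3.593 0.597 -2.533
vertex -3.103 0.288 -3.584
endloop
endfacet
facet normal 0.408 -0.257 -0.876
outer loop
vertex -3.103 0.288 -3.584
vertex -1.727 -1.397 -2.447
vertex -3.525 -0.848 -3.447
endloop
endfacet
facet normal -0.409 0.257 0.876
outer loop
vertex -4.016 -0.54 -2.397
vertex -1.795 0.048 -1.533
vertex -3.593 0.597 -2.533
endloop
endfacet
facet normal -0.346 -0.931 0.112
outer loop
vertex -2.217 -1.088 -1.396
vertex -4.016 -0.54 -2.397
vertex -1.727 -1.397 -2.447
endloop
endfacet
facet normal -0.409 0.257 0.876
outer loop
vertex -2.217 -1.088 -1.396
vertex -1.795 0.048 -1.533
vertex -4.016 -0.54 -2.397
endloop
endfacet
facet normal 0.347 0.931 -0.112
outer loop
vertex -3.593 0.597 -2.533
vertex -1.795 0.048 -1.533
vertex -3.103 0.288 -3.584
endloop
endfacet
facet normal 0.409 -0.257 -0.876
outer loop
vertex -1.304 -0.26 -2.583
vertex -1.727 -1.397 -2.447
vertex -3.103 0.288 -3.584
endloop
endfacet
facet normal 0.346 0.932 -0.112
outer loop
vertex -3.103 0.288 -3.584
vertex -1.795 0.048 -1.533
vertex -1.304 -0.26 -2.583
endloop
endfacet
facet normal 0.844 -0.258 0.470
outer loop
vertex -1.304 -0.26 -2.583
vertex -2.217 -1.088 -1.396
vertex -1.727 -1.397 -2.447
endloop
endfacet
facet normal 0.844 -0.257 0.470
outer loop
vertex -1.795 0.048 -1.533
vertex -2.217 -1.088 -1.396
vertex -1.304 -0.26 -2.583
endloop
endfacet

endsolid


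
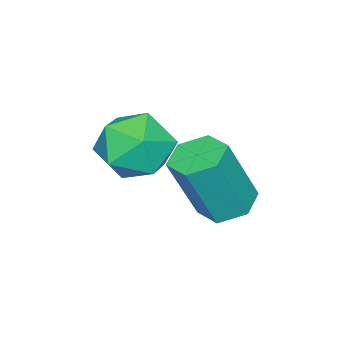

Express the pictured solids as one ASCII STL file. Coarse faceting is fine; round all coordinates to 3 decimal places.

solid 
facet normal -0.106 0.664 0.740
outer loop
vertex -0.902 -0.527 1.262
vertex -0.876 -1.213 1.881
vertex -0.093 -0.797 1.62
endloop
endfacet
facet normal 0.237 0.954 0.185
outer loop
vertex -0.902 -0.527 1.262
vertex -0.093 -0.797 1.62
vertex -0.158 -0.606 0.717
endloop
endfacet
facet normal -0.187 0.903 -0.386
outer loop
vertex -0.902 -0.527 1.262
vertex -0.158 -0.606 0.717
vertex -0.983 -0.903 0.421
endloop
endfacet
facet normal -0.792 0.582 -0.184
outer loop
vertex -0.902 -0.527 1.262
vertex -0.983 -0.903 0.421
vertex -1.427 -1.279 1.141
endloop
endfacet
facet normal -0.741 0.435 0.513
outer loop
vertex -0.902 -0.527 1.262
vertex -1.427 -1.279 1.141
vertex -0.876 -1.213 1.881
endloop
endfacet
facet normal 0.822 0.566 0.060
outer loop
vertex -0.158 -0.606 0.717
vertex -0.093 -0.797 1.62
vertex 0.327 -1.341 0.999
endloop
endfacet
facet normal 0.268 0.096 0.958
outer loop
vertex -0.093 -0.797 1.62
vertex -0.876 -1.213 1.881
vertex -0.117 -1.717 1.719
endloop
endfacet
facet normal -0.759 -0.275 0.590
outer loop
vertex -0.876 -1.213 1.881
vertex -1.427 -1.279 1.141
vertex -0.942 -2.014 1.423
endloop
endfacet
facet normal -0.842 -0.036 -0.538
outer loop
vertex -1.427 -1.279 1.141
vertex -0.983 -0.903 0.421
vertex -1.007 -1.823 0.52
endloop
endfacet
facet normal 0.136 0.483 -0.865
outer loop
vertex -0.983 -0.903 0.421
vertex -0.158 -0.606 0.717
vertex -0.224 -1.407 0.259
endloop
endfacet
facet normal 0.792 -0.582 0.184
outer loop
vertex -0.198 -2.093 0.878
vertex 0.327 -1.341 0.999
vertex -0.117 -1.717 1.719
endloop
endfacet
facet normal 0.187 -0.903 0.386
outer loop
vertex -0.198 -2.093 0.878
vertex -0.117 -1.717 1.719
vertex -0.942 -2.014 1.423
endloop
endfacet
facet normal -0.237 -0.954 -0.185
outer loop
vertex -0.198 -2.093 0.878
vertex -0.942 -2.014 1.423
vertex -1.007 -1.823 0.52
endloop
endfacet
facet normal 0.106 -0.664 -0.740
outer loop
vertex -0.198 -2.093 0.878
vertex -1.007 -1.823 0.52
vertex -0.224 -1.407 0.259
endloop
endfacet
facet normal 0.741 -0.435 -0.513
outer loop
vertex -0.198 -2.093 0.878
vertex -0.224 -1.407 0.259
vertex 0.327 -1.341 0.999
endloop
endfacet
facet normal 0.842 0.036 0.538
outer loop
vertex -0.117 -1.717 1.719
vertex 0.327 -1.341 0.999
vertex -0.093 -0.797 1.62
endloop
endfacet
facet normal -0.136 -0.483 0.865
outer loop
vertex -0.942 -2.014 1.423
vertex -0.117 -1.717 1.719
vertex -0.876 -1.213 1.881
endloop
endfacet
facet normal -0.822 -0.566 -0.060
outer loop
vertex -1.007 -1.823 0.52
vertex -0.942 -2.014 1.423
vertex -1.427 -1.279 1.141
endloop
endfacet
facet normal -0.268 -0.096 -0.958
outer loop
vertex -0.224 -1.407 0.259
vertex -1.007 -1.823 0.52
vertex -0.983 -0.903 0.421
endloop
endfacet
facet normal 0.759 0.275 -0.590
outer loop
vertex 0.327 -1.341 0.999
vertex -0.224 -1.407 0.259
vertex -0.158 -0.606 0.717
endloop
endfacet
facet normal -0.330 0.210 -0.920
outer loop
vertex -1.891 -0.687 -1.496
vertex -2.279 -0.189 -1.243
vertex -1.642 -0.056 -1.441
endloop
endfacet
facet normal 0.870 -0.310 -0.384
outer loop
vertex -1.891 -0.687 -1.496
vertex -1.642 -0.056 -1.441
vertex -1.293 -1.069 0.169
endloop
endfacet
facet normal 0.870 -0.310 -0.384
outer loop
vertex -1.293 -1.069 0.169
vertex -1.642 -0.056 -1.441
vertex -1.044 -0.439 0.224
endloop
endfacet
facet normal 0.331 -0.211 0.920
outer loop
vertex -1.293 -1.069 0.169
vertex -1.044 -0.439 0.224
vertex -1.681 -0.571 0.423
endloop
endfacet
facet normal -0.330 0.212 -0.920
outer loop
vertex -1.642 -0.056 -1.441
vertex -2.279 -0.189 -1.243
vertex -2.03 0.442 -1.187
endloop
endfacet
facet normal 0.752 0.648 -0.121
outer loop
vertex -1.642 -0.056 -1.441
vertex -2.03 0.442 -1.187
vertex -1.044 -0.439 0.224
endloop
endfacet
facet normal 0.752 0.648 -0.121
outer loop
vertex -1.044 -0.439 0.224
vertex -2.03 0.442 -1.187
vertex -1.432 0.059 0.478
endloop
endfacet
facet normal 0.331 -0.211 0.920
outer loop
vertex -1.044 -0.439 0.224
vertex -1.432 0.059 0.478
vertex -1.681 -0.571 0.423
endloop
endfacet
facet normal -0.330 0.212 -0.920
outer loop
vertex -2.03 0.442 -1.187
vertex -2.279 -0.189 -1.243
vertex -2.667 0.309 -0.989
endloop
endfacet
facet normal -0.118 0.958 0.263
outer loop
vertex -2.03 0.442 -1.187
vertex -2.667 0.309 -0.989
vertex -1.432 0.059 0.478
endloop
endfacet
facet normal -0.117 0.958 0.262
outer loop
vertex -1.432 0.059 0.478
vertex -2.667 0.309 -0.989
vertex -2.069 -0.073 0.676
endloop
endfacet
facet normal 0.330 -0.211 0.920
outer loop
vertex -1.432 0.059 0.478
vertex -2.069 -0.073 0.676
vertex -1.681 -0.571 0.423
endloop
endfacet
facet normal -0.331 0.211 -0.920
outer loop
vertex -2.667 0.309 -0.989
vertex -2.279 -0.189 -1.243
vertex -2.916 -0.321 -1.044
endloop
endfacet
facet normal -0.870 0.310 0.384
outer loop
vertex -2.667 0.309 -0.989
vertex -2.916 -0.321 -1.044
vertex -2.069 -0.073 0.676
endloop
endfacet
facet normal -0.870 0.310 0.384
outer loop
vertex -2.069 -0.073 0.676
vertex -2.916 -0.321 -1.044
vertex -2.318 -0.704 0.621
endloop
endfacet
facet normal 0.330 -0.210 0.920
outer loop
vertex -2.069 -0.073 0.676
vertex -2.318 -0.704 0.621
vertex -1.681 -0.571 0.423
endloop
endfacet
facet normal -0.331 0.211 -0.920
outer loop
vertex -2.916 -0.321 -1.044
vertex -2.279 -0.189 -1.243
vertex -2.528 -0.819 -1.298
endloop
endfacet
facet normal -0.752 -0.648 0.121
outer loop
vertex -2.916 -0.321 -1.044
vertex -2.528 -0.819 -1.298
vertex -2.318 -0.704 0.621
endloop
endfacet
facet normal -0.752 -0.648 0.121
outer loop
vertex -2.318 -0.704 0.621
vertex -2.528 -0.819 -1.298
vertex -1.93 -1.202 0.367
endloop
endfacet
facet normal 0.330 -0.212 0.920
outer loop
vertex -2.318 -0.704 0.621
vertex -1.93 -1.202 0.367
vertex -1.681 -0.571 0.423
endloop
endfacet
facet normal -0.330 0.211 -0.920
outer loop
vertex -2.528 -0.819 -1.298
vertex -2.279 -0.189 -1.243
vertex -1.891 -0.687 -1.496
endloop
endfacet
facet normal 0.117 -0.958 -0.262
outer loop
vertex -2.528 -0.819 -1.298
vertex -1.891 -0.687 -1.496
vertex -1.93 -1.202 0.367
endloop
endfacet
facet normal 0.118 -0.958 -0.262
outer loop
vertex -1.93 -1.202 0.367
vertex -1.891 -0.687 -1.496
vertex -1.293 -1.069 0.169
endloop
endfacet
facet normal 0.330 -0.212 0.920
outer loop
vertex -1.93 -1.202 0.367
vertex -1.293 -1.069 0.169
vertex -1.681 -0.571 0.423
endloop
endfacet

endsolid


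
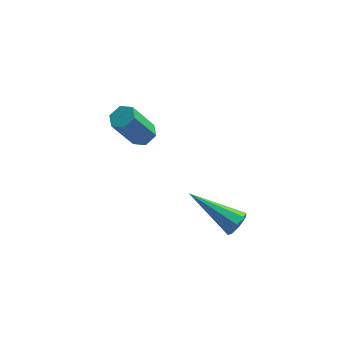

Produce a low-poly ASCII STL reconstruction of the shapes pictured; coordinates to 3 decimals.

solid 
facet normal 0.809 -0.286 -0.514
outer loop
vertex 0.527 -3.658 -1.018
vertex 0.258 -3.605 -1.471
vertex 0.559 -3.285 -1.175
endloop
endfacet
facet normal 0.380 0.331 0.864
outer loop
vertex 0.527 -3.658 -1.018
vertex 0.559 -3.285 -1.175
vertex -1.418 -3.015 -0.409
endloop
endfacet
facet normal 0.809 -0.286 -0.514
outer loop
vertex 0.559 -3.285 -1.175
vertex 0.258 -3.605 -1.471
vertex 0.414 -3.1 -1.506
endloop
endfacet
facet normal 0.268 0.886 0.378
outer loop
vertex 0.559 -3.285 -1.175
vertex 0.414 -3.1 -1.506
vertex -1.418 -3.015 -0.409
endloop
endfacet
facet normal 0.809 -0.286 -0.514
outer loop
vertex 0.414 -3.1 -1.506
vertex 0.258 -3.605 -1.471
vertex 0.178 -3.211 -1.816
endloop
endfacet
facet normal -0.111 0.959 -0.259
outer loop
vertex 0.414 -3.1 -1.506
vertex 0.178 -3.211 -1.816
vertex -1.418 -3.015 -0.409
endloop
endfacet
facet normal 0.809 -0.286 -0.514
outer loop
vertex 0.178 -3.211 -1.816
vertex 0.258 -3.605 -1.471
vertex -0.012 -3.553 -1.925
endloop
endfacet
facet normal -0.532 0.511 -0.675
outer loop
vertex 0.178 -3.211 -1.816
vertex -0.012 -3.553 -1.925
vertex -1.418 -3.015 -0.409
endloop
endfacet
facet normal 0.809 -0.285 -0.514
outer loop
vertex -0.012 -3.553 -1.925
vertex 0.258 -3.605 -1.471
vertex -0.043 -3.926 -1.767
endloop
endfacet
facet normal -0.753 -0.203 -0.626
outer loop
vertex -0.012 -3.553 -1.925
vertex -0.043 -3.926 -1.767
vertex -1.418 -3.015 -0.409
endloop
endfacet
facet normal 0.810 -0.287 -0.512
outer loop
vertex -0.043 -3.926 -1.767
vertex 0.258 -3.605 -1.471
vertex 0.101 -4.111 -1.436
endloop
endfacet
facet normal -0.641 -0.754 -0.143
outer loop
vertex -0.043 -3.926 -1.767
vertex 0.101 -4.111 -1.436
vertex -1.418 -3.015 -0.409
endloop
endfacet
facet normal 0.808 -0.286 -0.515
outer loop
vertex 0.101 -4.111 -1.436
vertex 0.258 -3.605 -1.471
vertex 0.338 -4.0 -1.126
endloop
endfacet
facet normal -0.262 -0.828 0.496
outer loop
vertex 0.101 -4.111 -1.436
vertex 0.338 -4.0 -1.126
vertex -1.418 -3.015 -0.409
endloop
endfacet
facet normal 0.809 -0.285 -0.514
outer loop
vertex 0.338 -4.0 -1.126
vertex 0.258 -3.605 -1.471
vertex 0.527 -3.658 -1.018
endloop
endfacet
facet normal 0.161 -0.377 0.912
outer loop
vertex 0.338 -4.0 -1.126
vertex 0.527 -3.658 -1.018
vertex -1.418 -3.015 -0.409
endloop
endfacet
facet normal 0.444 0.220 -0.869
outer loop
vertex -2.9 1.55 -1.376
vertex -3.262 1.233 -1.641
vertex -3.371 1.766 -1.562
endloop
endfacet
facet normal 0.267 0.893 0.362
outer loop
vertex -2.9 1.55 -1.376
vertex -3.371 1.766 -1.562
vertex -3.635 1.185 0.066
endloop
endfacet
facet normal 0.267 0.893 0.362
outer loop
vertex -3.635 1.185 0.066
vertex -3.371 1.766 -1.562
vertex -4.106 1.401 -0.119
endloop
endfacet
facet normal -0.442 -0.220 0.870
outer loop
vertex -3.635 1.185 0.066
vertex -4.106 1.401 -0.119
vertex -3.998 0.867 -0.199
endloop
endfacet
facet normal 0.443 0.219 -0.869
outer loop
vertex -3.371 1.766 -1.562
vertex -3.262 1.233 -1.641
vertex -3.733 1.448 -1.827
endloop
endfacet
facet normal -0.609 0.786 -0.111
outer loop
vertex -3.371 1.766 -1.562
vertex -3.733 1.448 -1.827
vertex -4.106 1.401 -0.119
endloop
endfacet
facet normal -0.608 0.786 -0.111
outer loop
vertex -4.106 1.401 -0.119
vertex -3.733 1.448 -1.827
vertex -4.469 1.083 -0.384
endloop
endfacet
facet normal -0.442 -0.220 0.870
outer loop
vertex -4.106 1.401 -0.119
vertex -4.469 1.083 -0.384
vertex -3.998 0.867 -0.199
endloop
endfacet
facet normal 0.443 0.219 -0.869
outer loop
vertex -3.733 1.448 -1.827
vertex -3.262 1.233 -1.641
vertex -3.625 0.915 -1.906
endloop
endfacet
facet normal -0.874 -0.107 -0.473
outer loop
vertex -3.733 1.448 -1.827
vertex -3.625 0.915 -1.906
vertex -4.469 1.083 -0.384
endloop
endfacet
facet normal -0.874 -0.108 -0.473
outer loop
vertex -4.469 1.083 -0.384
vertex -3.625 0.915 -1.906
vertex -4.36 0.55 -0.464
endloop
endfacet
facet normal -0.443 -0.221 0.869
outer loop
vertex -4.469 1.083 -0.384
vertex -4.36 0.55 -0.464
vertex -3.998 0.867 -0.199
endloop
endfacet
facet normal 0.442 0.220 -0.870
outer loop
vertex -3.625 0.915 -1.906
vertex -3.262 1.233 -1.641
vertex -3.154 0.699 -1.721
endloop
endfacet
facet normal -0.267 -0.893 -0.362
outer loop
vertex -3.625 0.915 -1.906
vertex -3.154 0.699 -1.721
vertex -4.36 0.55 -0.464
endloop
endfacet
facet normal -0.267 -0.893 -0.362
outer loop
vertex -4.36 0.55 -0.464
vertex -3.154 0.699 -1.721
vertex -3.889 0.334 -0.278
endloop
endfacet
facet normal -0.444 -0.220 0.869
outer loop
vertex -4.36 0.55 -0.464
vertex -3.889 0.334 -0.278
vertex -3.998 0.867 -0.199
endloop
endfacet
facet normal 0.442 0.220 -0.870
outer loop
vertex -3.154 0.699 -1.721
vertex -3.262 1.233 -1.641
vertex -2.791 1.017 -1.456
endloop
endfacet
facet normal 0.608 -0.786 0.111
outer loop
vertex -3.154 0.699 -1.721
vertex -2.791 1.017 -1.456
vertex -3.889 0.334 -0.278
endloop
endfacet
facet normal 0.608 -0.786 0.112
outer loop
vertex -3.889 0.334 -0.278
vertex -2.791 1.017 -1.456
vertex -3.527 0.652 -0.013
endloop
endfacet
facet normal -0.443 -0.219 0.869
outer loop
vertex -3.889 0.334 -0.278
vertex -3.527 0.652 -0.013
vertex -3.998 0.867 -0.199
endloop
endfacet
facet normal 0.443 0.221 -0.869
outer loop
vertex -2.791 1.017 -1.456
vertex -3.262 1.233 -1.641
vertex -2.9 1.55 -1.376
endloop
endfacet
facet normal 0.874 0.108 0.473
outer loop
vertex -2.791 1.017 -1.456
vertex -2.9 1.55 -1.376
vertex -3.527 0.652 -0.013
endloop
endfacet
facet normal 0.875 0.107 0.473
outer loop
vertex -3.527 0.652 -0.013
vertex -2.9 1.55 -1.376
vertex -3.635 1.185 0.066
endloop
endfacet
facet normal -0.443 -0.219 0.869
outer loop
vertex -3.527 0.652 -0.013
vertex -3.635 1.185 0.066
vertex -3.998 0.867 -0.199
endloop
endfacet

endsolid


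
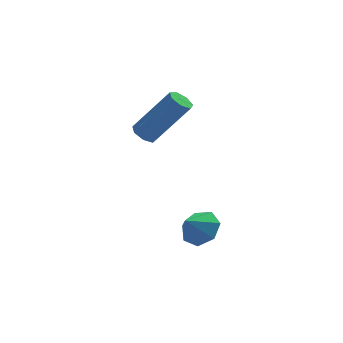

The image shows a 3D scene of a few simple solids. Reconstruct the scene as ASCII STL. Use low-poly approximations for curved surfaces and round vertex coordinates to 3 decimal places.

solid 
facet normal 0.606 0.384 -0.697
outer loop
vertex 3.41 -2.798 0.174
vertex 2.769 -2.494 -0.216
vertex 3.217 -2.149 0.364
endloop
endfacet
facet normal 0.256 -0.201 0.946
outer loop
vertex 3.41 -2.798 0.174
vertex 3.217 -2.149 0.364
vertex 2.151 -2.886 0.496
endloop
endfacet
facet normal 0.606 0.385 -0.697
outer loop
vertex 3.217 -2.149 0.364
vertex 2.769 -2.494 -0.216
vertex 2.686 -1.76 0.117
endloop
endfacet
facet normal -0.148 0.378 0.914
outer loop
vertex 3.217 -2.149 0.364
vertex 2.686 -1.76 0.117
vertex 2.151 -2.886 0.496
endloop
endfacet
facet normal 0.605 0.385 -0.697
outer loop
vertex 2.686 -1.76 0.117
vertex 2.769 -2.494 -0.216
vertex 2.217 -1.924 -0.38
endloop
endfacet
facet normal -0.705 0.503 0.499
outer loop
vertex 2.686 -1.76 0.117
vertex 2.217 -1.924 -0.38
vertex 2.151 -2.886 0.496
endloop
endfacet
facet normal 0.604 0.384 -0.698
outer loop
vertex 2.217 -1.924 -0.38
vertex 2.769 -2.494 -0.216
vertex 2.163 -2.517 -0.753
endloop
endfacet
facet normal -0.997 0.082 0.015
outer loop
vertex 2.217 -1.924 -0.38
vertex 2.163 -2.517 -0.753
vertex 2.151 -2.886 0.496
endloop
endfacet
facet normal 0.604 0.384 -0.698
outer loop
vertex 2.163 -2.517 -0.753
vertex 2.769 -2.494 -0.216
vertex 2.565 -3.093 -0.722
endloop
endfacet
facet normal -0.803 -0.570 -0.176
outer loop
vertex 2.163 -2.517 -0.753
vertex 2.565 -3.093 -0.722
vertex 2.151 -2.886 0.496
endloop
endfacet
facet normal 0.605 0.383 -0.698
outer loop
vertex 2.565 -3.093 -0.722
vertex 2.769 -2.494 -0.216
vertex 3.12 -3.218 -0.309
endloop
endfacet
facet normal -0.270 -0.960 0.072
outer loop
vertex 2.565 -3.093 -0.722
vertex 3.12 -3.218 -0.309
vertex 2.151 -2.886 0.496
endloop
endfacet
facet normal 0.606 0.383 -0.697
outer loop
vertex 3.12 -3.218 -0.309
vertex 2.769 -2.494 -0.216
vertex 3.41 -2.798 0.174
endloop
endfacet
facet normal 0.202 -0.796 0.571
outer loop
vertex 3.12 -3.218 -0.309
vertex 3.41 -2.798 0.174
vertex 2.151 -2.886 0.496
endloop
endfacet
facet normal -0.599 0.100 -0.795
outer loop
vertex 1.466 0.837 2.922
vertex 1.202 0.4 3.066
vertex 1.107 0.904 3.201
endloop
endfacet
facet normal 0.177 0.984 -0.009
outer loop
vertex 1.466 0.837 2.922
vertex 1.107 0.904 3.201
vertex 2.783 0.616 4.67
endloop
endfacet
facet normal 0.177 0.984 -0.009
outer loop
vertex 2.783 0.616 4.67
vertex 1.107 0.904 3.201
vertex 2.423 0.683 4.949
endloop
endfacet
facet normal 0.598 -0.101 0.795
outer loop
vertex 2.783 0.616 4.67
vertex 2.423 0.683 4.949
vertex 2.518 0.18 4.814
endloop
endfacet
facet normal -0.598 0.100 -0.795
outer loop
vertex 1.107 0.904 3.201
vertex 1.202 0.4 3.066
vertex 0.819 0.592 3.378
endloop
endfacet
facet normal -0.500 0.728 0.469
outer loop
vertex 1.107 0.904 3.201
vertex 0.819 0.592 3.378
vertex 2.423 0.683 4.949
endloop
endfacet
facet normal -0.500 0.729 0.468
outer loop
vertex 2.423 0.683 4.949
vertex 0.819 0.592 3.378
vertex 2.135 0.371 5.127
endloop
endfacet
facet normal 0.599 -0.100 0.794
outer loop
vertex 2.423 0.683 4.949
vertex 2.135 0.371 5.127
vertex 2.518 0.18 4.814
endloop
endfacet
facet normal -0.597 0.101 -0.796
outer loop
vertex 0.819 0.592 3.378
vertex 1.202 0.4 3.066
vertex 0.819 0.136 3.32
endloop
endfacet
facet normal -0.801 -0.075 0.593
outer loop
vertex 0.819 0.592 3.378
vertex 0.819 0.136 3.32
vertex 2.135 0.371 5.127
endloop
endfacet
facet normal -0.801 -0.077 0.593
outer loop
vertex 2.135 0.371 5.127
vertex 0.819 0.136 3.32
vertex 2.136 -0.085 5.069
endloop
endfacet
facet normal 0.599 -0.100 0.794
outer loop
vertex 2.135 0.371 5.127
vertex 2.136 -0.085 5.069
vertex 2.518 0.18 4.814
endloop
endfacet
facet normal -0.597 0.100 -0.796
outer loop
vertex 0.819 0.136 3.32
vertex 1.202 0.4 3.066
vertex 1.108 -0.121 3.071
endloop
endfacet
facet normal -0.498 -0.823 0.271
outer loop
vertex 0.819 0.136 3.32
vertex 1.108 -0.121 3.071
vertex 2.136 -0.085 5.069
endloop
endfacet
facet normal -0.499 -0.823 0.271
outer loop
vertex 2.136 -0.085 5.069
vertex 1.108 -0.121 3.071
vertex 2.424 -0.342 4.819
endloop
endfacet
facet normal 0.600 -0.100 0.794
outer loop
vertex 2.136 -0.085 5.069
vertex 2.424 -0.342 4.819
vertex 2.518 0.18 4.814
endloop
endfacet
facet normal -0.600 0.101 -0.794
outer loop
vertex 1.108 -0.121 3.071
vertex 1.202 0.4 3.066
vertex 1.467 0.015 2.817
endloop
endfacet
facet normal 0.179 -0.950 -0.255
outer loop
vertex 1.108 -0.121 3.071
vertex 1.467 0.015 2.817
vertex 2.424 -0.342 4.819
endloop
endfacet
facet normal 0.180 -0.950 -0.255
outer loop
vertex 2.424 -0.342 4.819
vertex 1.467 0.015 2.817
vertex 2.783 -0.206 4.566
endloop
endfacet
facet normal 0.598 -0.100 0.795
outer loop
vertex 2.424 -0.342 4.819
vertex 2.783 -0.206 4.566
vertex 2.518 0.18 4.814
endloop
endfacet
facet normal -0.600 0.101 -0.794
outer loop
vertex 1.467 0.015 2.817
vertex 1.202 0.4 3.066
vertex 1.626 0.441 2.751
endloop
endfacet
facet normal 0.723 -0.361 -0.589
outer loop
vertex 1.467 0.015 2.817
vertex 1.626 0.441 2.751
vertex 2.783 -0.206 4.566
endloop
endfacet
facet normal 0.722 -0.362 -0.589
outer loop
vertex 2.783 -0.206 4.566
vertex 1.626 0.441 2.751
vertex 2.943 0.22 4.5
endloop
endfacet
facet normal 0.597 -0.101 0.796
outer loop
vertex 2.783 -0.206 4.566
vertex 2.943 0.22 4.5
vertex 2.518 0.18 4.814
endloop
endfacet
facet normal -0.600 0.101 -0.794
outer loop
vertex 1.626 0.441 2.751
vertex 1.202 0.4 3.066
vertex 1.466 0.837 2.922
endloop
endfacet
facet normal 0.721 0.499 -0.480
outer loop
vertex 1.626 0.441 2.751
vertex 1.466 0.837 2.922
vertex 2.943 0.22 4.5
endloop
endfacet
facet normal 0.722 0.498 -0.481
outer loop
vertex 2.943 0.22 4.5
vertex 1.466 0.837 2.922
vertex 2.783 0.616 4.67
endloop
endfacet
facet normal 0.597 -0.100 0.796
outer loop
vertex 2.943 0.22 4.5
vertex 2.783 0.616 4.67
vertex 2.518 0.18 4.814
endloop
endfacet

endsolid


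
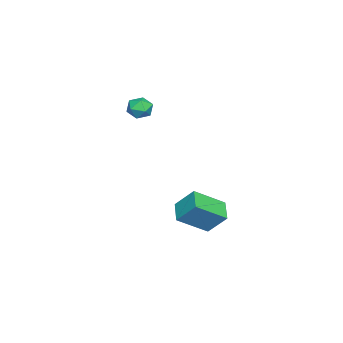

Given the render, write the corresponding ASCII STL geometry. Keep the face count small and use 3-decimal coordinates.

solid 
facet normal 0.198 0.976 -0.087
outer loop
vertex -0.048 0.563 3.157
vertex -0.194 0.661 3.925
vertex 0.536 0.491 3.682
endloop
endfacet
facet normal 0.576 0.597 -0.558
outer loop
vertex -0.048 0.563 3.157
vertex 0.536 0.491 3.682
vertex 0.481 -0.017 3.082
endloop
endfacet
facet normal 0.118 0.232 -0.966
outer loop
vertex -0.048 0.563 3.157
vertex 0.481 -0.017 3.082
vertex -0.284 -0.162 2.954
endloop
endfacet
facet normal -0.544 0.386 -0.745
outer loop
vertex -0.048 0.563 3.157
vertex -0.284 -0.162 2.954
vertex -0.701 0.258 3.476
endloop
endfacet
facet normal -0.494 0.846 -0.202
outer loop
vertex -0.048 0.563 3.157
vertex -0.701 0.258 3.476
vertex -0.194 0.661 3.925
endloop
endfacet
facet normal 0.972 0.127 -0.197
outer loop
vertex 0.481 -0.017 3.082
vertex 0.536 0.491 3.682
vertex 0.661 -0.278 3.804
endloop
endfacet
facet normal 0.361 0.742 0.566
outer loop
vertex 0.536 0.491 3.682
vertex -0.194 0.661 3.925
vertex 0.244 0.142 4.326
endloop
endfacet
facet normal -0.758 0.530 0.380
outer loop
vertex -0.194 0.661 3.925
vertex -0.701 0.258 3.476
vertex -0.521 -0.003 4.198
endloop
endfacet
facet normal -0.840 -0.216 -0.498
outer loop
vertex -0.701 0.258 3.476
vertex -0.284 -0.162 2.954
vertex -0.576 -0.511 3.598
endloop
endfacet
facet normal 0.231 -0.465 -0.855
outer loop
vertex -0.284 -0.162 2.954
vertex 0.481 -0.017 3.082
vertex 0.154 -0.681 3.355
endloop
endfacet
facet normal 0.544 -0.386 0.745
outer loop
vertex 0.008 -0.583 4.123
vertex 0.661 -0.278 3.804
vertex 0.244 0.142 4.326
endloop
endfacet
facet normal -0.118 -0.232 0.966
outer loop
vertex 0.008 -0.583 4.123
vertex 0.244 0.142 4.326
vertex -0.521 -0.003 4.198
endloop
endfacet
facet normal -0.576 -0.597 0.558
outer loop
vertex 0.008 -0.583 4.123
vertex -0.521 -0.003 4.198
vertex -0.576 -0.511 3.598
endloop
endfacet
facet normal -0.198 -0.976 0.087
outer loop
vertex 0.008 -0.583 4.123
vertex -0.576 -0.511 3.598
vertex 0.154 -0.681 3.355
endloop
endfacet
facet normal 0.494 -0.846 0.202
outer loop
vertex 0.008 -0.583 4.123
vertex 0.154 -0.681 3.355
vertex 0.661 -0.278 3.804
endloop
endfacet
facet normal 0.840 0.216 0.498
outer loop
vertex 0.244 0.142 4.326
vertex 0.661 -0.278 3.804
vertex 0.536 0.491 3.682
endloop
endfacet
facet normal -0.231 0.465 0.855
outer loop
vertex -0.521 -0.003 4.198
vertex 0.244 0.142 4.326
vertex -0.194 0.661 3.925
endloop
endfacet
facet normal -0.972 -0.127 0.197
outer loop
vertex -0.576 -0.511 3.598
vertex -0.521 -0.003 4.198
vertex -0.701 0.258 3.476
endloop
endfacet
facet normal -0.361 -0.742 -0.566
outer loop
vertex 0.154 -0.681 3.355
vertex -0.576 -0.511 3.598
vertex -0.284 -0.162 2.954
endloop
endfacet
facet normal 0.758 -0.530 -0.380
outer loop
vertex 0.661 -0.278 3.804
vertex 0.154 -0.681 3.355
vertex 0.481 -0.017 3.082
endloop
endfacet
facet normal -0.504 0.665 -0.551
outer loop
vertex -0.021 4.679 -2.669
vertex 1.15 5.141 -3.183
vertex -0.124 3.609 -3.867
endloop
endfacet
facet normal -0.861 -0.340 0.378
outer loop
vertex 0.93 2.219 -2.717
vertex -0.021 4.679 -2.669
vertex -0.124 3.609 -3.867
endloop
endfacet
facet normal -0.505 0.665 -0.550
outer loop
vertex -0.124 3.609 -3.867
vertex 1.15 5.141 -3.183
vertex 1.047 4.071 -4.382
endloop
endfacet
facet normal -0.065 -0.665 -0.744
outer loop
vertex 1.047 4.071 -4.382
vertex 0.93 2.219 -2.717
vertex -0.124 3.609 -3.867
endloop
endfacet
facet normal 0.064 0.665 0.744
outer loop
vertex -0.021 4.679 -2.669
vertex 2.204 3.751 -2.033
vertex 1.15 5.141 -3.183
endloop
endfacet
facet normal -0.861 -0.340 0.378
outer loop
vertex 1.033 3.289 -1.518
vertex -0.021 4.679 -2.669
vertex 0.93 2.219 -2.717
endloop
endfacet
facet normal 0.065 0.665 0.744
outer loop
vertex 1.033 3.289 -1.518
vertex 2.204 3.751 -2.033
vertex -0.021 4.679 -2.669
endloop
endfacet
facet normal 0.861 0.340 -0.378
outer loop
vertex 1.15 5.141 -3.183
vertex 2.204 3.751 -2.033
vertex 1.047 4.071 -4.382
endloop
endfacet
facet normal -0.064 -0.665 -0.744
outer loop
vertex 2.101 2.681 -3.231
vertex 0.93 2.219 -2.717
vertex 1.047 4.071 -4.382
endloop
endfacet
facet normal 0.861 0.340 -0.378
outer loop
vertex 1.047 4.071 -4.382
vertex 2.204 3.751 -2.033
vertex 2.101 2.681 -3.231
endloop
endfacet
facet normal 0.504 -0.665 0.551
outer loop
vertex 2.101 2.681 -3.231
vertex 1.033 3.289 -1.518
vertex 0.93 2.219 -2.717
endloop
endfacet
facet normal 0.505 -0.665 0.551
outer loop
vertex 2.204 3.751 -2.033
vertex 1.033 3.289 -1.518
vertex 2.101 2.681 -3.231
endloop
endfacet

endsolid


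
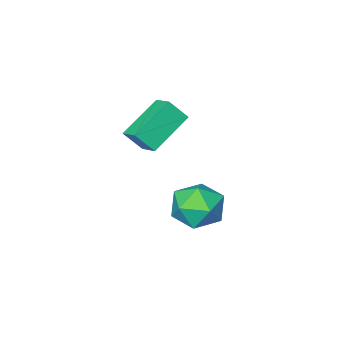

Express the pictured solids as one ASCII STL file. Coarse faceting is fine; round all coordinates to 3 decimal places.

solid 
facet normal -0.840 -0.161 0.518
outer loop
vertex 0.737 -1.561 2.264
vertex 0.801 -0.757 2.617
vertex 0.242 -1.216 1.569
endloop
endfacet
facet normal -0.074 -0.913 -0.401
outer loop
vertex 1.679 -0.943 0.683
vertex 0.737 -1.561 2.264
vertex 0.242 -1.216 1.569
endloop
endfacet
facet normal -0.840 -0.160 0.518
outer loop
vertex 0.242 -1.216 1.569
vertex 0.801 -0.757 2.617
vertex 0.307 -0.412 1.922
endloop
endfacet
facet normal -0.537 0.375 -0.756
outer loop
vertex 0.307 -0.412 1.922
vertex 1.679 -0.943 0.683
vertex 0.242 -1.216 1.569
endloop
endfacet
facet normal 0.537 -0.375 0.756
outer loop
vertex 0.737 -1.561 2.264
vertex 2.238 -0.484 1.731
vertex 0.801 -0.757 2.617
endloop
endfacet
facet normal -0.074 -0.913 -0.401
outer loop
vertex 2.173 -1.288 1.378
vertex 0.737 -1.561 2.264
vertex 1.679 -0.943 0.683
endloop
endfacet
facet normal 0.537 -0.375 0.755
outer loop
vertex 2.173 -1.288 1.378
vertex 2.238 -0.484 1.731
vertex 0.737 -1.561 2.264
endloop
endfacet
facet normal 0.074 0.913 0.401
outer loop
vertex 0.801 -0.757 2.617
vertex 2.238 -0.484 1.731
vertex 0.307 -0.412 1.922
endloop
endfacet
facet normal -0.537 0.375 -0.756
outer loop
vertex 1.743 -0.139 1.036
vertex 1.679 -0.943 0.683
vertex 0.307 -0.412 1.922
endloop
endfacet
facet normal 0.074 0.913 0.401
outer loop
vertex 0.307 -0.412 1.922
vertex 2.238 -0.484 1.731
vertex 1.743 -0.139 1.036
endloop
endfacet
facet normal 0.840 0.160 -0.518
outer loop
vertex 1.743 -0.139 1.036
vertex 2.173 -1.288 1.378
vertex 1.679 -0.943 0.683
endloop
endfacet
facet normal 0.840 0.160 -0.519
outer loop
vertex 2.238 -0.484 1.731
vertex 2.173 -1.288 1.378
vertex 1.743 -0.139 1.036
endloop
endfacet
facet normal -0.462 0.878 0.126
outer loop
vertex 0.079 1.092 -2.144
vertex -0.214 0.81 -1.254
vertex 0.639 1.275 -1.363
endloop
endfacet
facet normal 0.107 0.948 -0.299
outer loop
vertex 0.079 1.092 -2.144
vertex 0.639 1.275 -1.363
vertex 1.048 0.966 -2.196
endloop
endfacet
facet normal 0.021 0.512 -0.858
outer loop
vertex 0.079 1.092 -2.144
vertex 1.048 0.966 -2.196
vertex 0.447 0.31 -2.602
endloop
endfacet
facet normal -0.603 0.173 -0.779
outer loop
vertex 0.079 1.092 -2.144
vertex 0.447 0.31 -2.602
vertex -0.333 0.214 -2.02
endloop
endfacet
facet normal -0.901 0.399 -0.170
outer loop
vertex 0.079 1.092 -2.144
vertex -0.333 0.214 -2.02
vertex -0.214 0.81 -1.254
endloop
endfacet
facet normal 0.681 0.729 0.064
outer loop
vertex 1.048 0.966 -2.196
vertex 0.639 1.275 -1.363
vertex 1.353 0.606 -1.34
endloop
endfacet
facet normal -0.239 0.615 0.751
outer loop
vertex 0.639 1.275 -1.363
vertex -0.214 0.81 -1.254
vertex 0.573 0.51 -0.758
endloop
endfacet
facet normal -0.949 -0.159 0.271
outer loop
vertex -0.214 0.81 -1.254
vertex -0.333 0.214 -2.02
vertex -0.028 -0.146 -1.164
endloop
endfacet
facet normal -0.467 -0.523 -0.713
outer loop
vertex -0.333 0.214 -2.02
vertex 0.447 0.31 -2.602
vertex 0.381 -0.455 -1.997
endloop
endfacet
facet normal 0.540 0.026 -0.841
outer loop
vertex 0.447 0.31 -2.602
vertex 1.048 0.966 -2.196
vertex 1.234 0.01 -2.106
endloop
endfacet
facet normal 0.603 -0.173 0.779
outer loop
vertex 0.941 -0.272 -1.216
vertex 1.353 0.606 -1.34
vertex 0.573 0.51 -0.758
endloop
endfacet
facet normal -0.021 -0.512 0.858
outer loop
vertex 0.941 -0.272 -1.216
vertex 0.573 0.51 -0.758
vertex -0.028 -0.146 -1.164
endloop
endfacet
facet normal -0.107 -0.948 0.299
outer loop
vertex 0.941 -0.272 -1.216
vertex -0.028 -0.146 -1.164
vertex 0.381 -0.455 -1.997
endloop
endfacet
facet normal 0.462 -0.878 -0.126
outer loop
vertex 0.941 -0.272 -1.216
vertex 0.381 -0.455 -1.997
vertex 1.234 0.01 -2.106
endloop
endfacet
facet normal 0.901 -0.399 0.170
outer loop
vertex 0.941 -0.272 -1.216
vertex 1.234 0.01 -2.106
vertex 1.353 0.606 -1.34
endloop
endfacet
facet normal 0.467 0.523 0.713
outer loop
vertex 0.573 0.51 -0.758
vertex 1.353 0.606 -1.34
vertex 0.639 1.275 -1.363
endloop
endfacet
facet normal -0.540 -0.026 0.841
outer loop
vertex -0.028 -0.146 -1.164
vertex 0.573 0.51 -0.758
vertex -0.214 0.81 -1.254
endloop
endfacet
facet normal -0.681 -0.729 -0.064
outer loop
vertex 0.381 -0.455 -1.997
vertex -0.028 -0.146 -1.164
vertex -0.333 0.214 -2.02
endloop
endfacet
facet normal 0.239 -0.615 -0.751
outer loop
vertex 1.234 0.01 -2.106
vertex 0.381 -0.455 -1.997
vertex 0.447 0.31 -2.602
endloop
endfacet
facet normal 0.949 0.159 -0.271
outer loop
vertex 1.353 0.606 -1.34
vertex 1.234 0.01 -2.106
vertex 1.048 0.966 -2.196
endloop
endfacet

endsolid
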